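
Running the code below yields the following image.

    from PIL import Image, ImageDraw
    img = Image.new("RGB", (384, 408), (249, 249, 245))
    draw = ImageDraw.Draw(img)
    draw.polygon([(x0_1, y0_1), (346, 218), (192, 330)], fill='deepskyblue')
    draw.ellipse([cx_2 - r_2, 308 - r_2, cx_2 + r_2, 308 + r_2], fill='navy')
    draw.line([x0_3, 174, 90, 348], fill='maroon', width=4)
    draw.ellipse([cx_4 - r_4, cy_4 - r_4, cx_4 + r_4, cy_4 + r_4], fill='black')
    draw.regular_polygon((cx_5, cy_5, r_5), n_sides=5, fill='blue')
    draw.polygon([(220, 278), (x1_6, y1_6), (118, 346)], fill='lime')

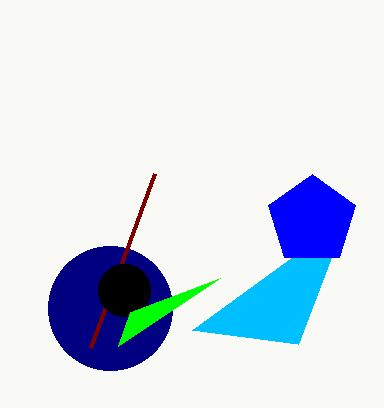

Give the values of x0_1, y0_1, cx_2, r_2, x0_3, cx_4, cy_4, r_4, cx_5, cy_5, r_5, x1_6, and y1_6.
x0_1 = 298, y0_1 = 344, cx_2 = 110, r_2 = 62, x0_3 = 154, cx_4 = 124, cy_4 = 290, r_4 = 26, cx_5 = 312, cy_5 = 220, r_5 = 46, x1_6 = 130, y1_6 = 312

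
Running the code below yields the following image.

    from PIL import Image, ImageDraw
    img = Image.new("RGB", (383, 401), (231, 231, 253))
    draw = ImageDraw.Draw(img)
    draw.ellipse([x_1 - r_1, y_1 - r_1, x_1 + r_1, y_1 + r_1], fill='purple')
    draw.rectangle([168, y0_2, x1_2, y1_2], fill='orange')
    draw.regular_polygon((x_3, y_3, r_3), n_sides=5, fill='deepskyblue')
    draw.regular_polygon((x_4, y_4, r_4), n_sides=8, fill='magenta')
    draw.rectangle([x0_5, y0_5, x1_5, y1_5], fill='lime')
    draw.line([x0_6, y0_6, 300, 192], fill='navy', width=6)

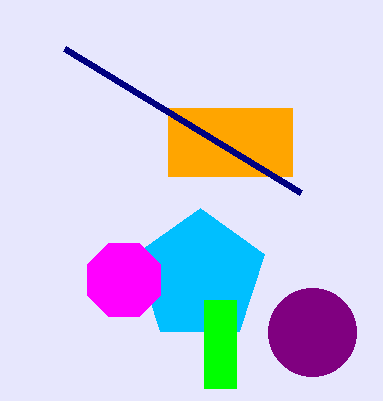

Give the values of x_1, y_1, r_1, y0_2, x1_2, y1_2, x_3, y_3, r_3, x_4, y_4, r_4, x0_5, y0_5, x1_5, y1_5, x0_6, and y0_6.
x_1 = 312
y_1 = 332
r_1 = 44
y0_2 = 108
x1_2 = 292
y1_2 = 176
x_3 = 200
y_3 = 276
r_3 = 68
x_4 = 124
y_4 = 280
r_4 = 40
x0_5 = 204
y0_5 = 300
x1_5 = 236
y1_5 = 388
x0_6 = 64
y0_6 = 48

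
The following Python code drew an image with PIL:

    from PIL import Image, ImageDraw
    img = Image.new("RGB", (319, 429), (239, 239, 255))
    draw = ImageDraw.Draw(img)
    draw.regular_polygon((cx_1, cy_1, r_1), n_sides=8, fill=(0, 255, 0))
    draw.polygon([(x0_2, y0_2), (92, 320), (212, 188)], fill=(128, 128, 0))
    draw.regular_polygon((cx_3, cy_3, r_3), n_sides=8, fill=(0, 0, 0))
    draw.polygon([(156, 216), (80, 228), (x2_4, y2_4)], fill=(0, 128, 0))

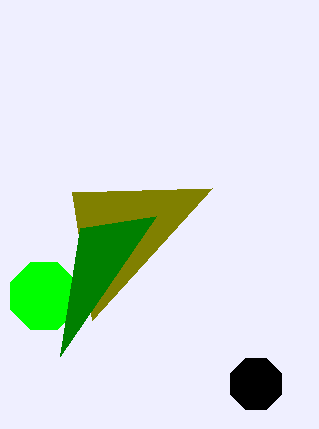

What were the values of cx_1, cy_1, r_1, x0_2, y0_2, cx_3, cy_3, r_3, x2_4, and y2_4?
cx_1 = 44, cy_1 = 296, r_1 = 36, x0_2 = 72, y0_2 = 192, cx_3 = 256, cy_3 = 384, r_3 = 28, x2_4 = 60, y2_4 = 356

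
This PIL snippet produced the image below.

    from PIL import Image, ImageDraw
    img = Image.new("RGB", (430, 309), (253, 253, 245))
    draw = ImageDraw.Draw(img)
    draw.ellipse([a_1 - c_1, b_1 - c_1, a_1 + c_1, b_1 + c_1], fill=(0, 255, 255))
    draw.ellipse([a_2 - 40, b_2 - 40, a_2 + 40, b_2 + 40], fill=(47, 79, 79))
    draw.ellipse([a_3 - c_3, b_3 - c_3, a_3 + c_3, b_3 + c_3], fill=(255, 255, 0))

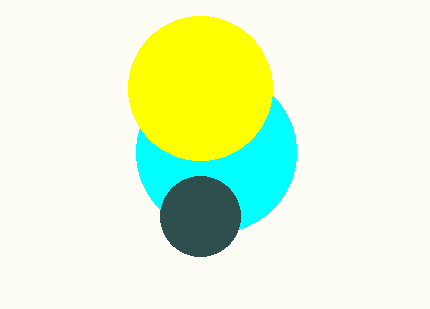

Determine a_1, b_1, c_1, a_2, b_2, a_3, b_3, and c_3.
a_1 = 216; b_1 = 152; c_1 = 80; a_2 = 200; b_2 = 216; a_3 = 200; b_3 = 88; c_3 = 72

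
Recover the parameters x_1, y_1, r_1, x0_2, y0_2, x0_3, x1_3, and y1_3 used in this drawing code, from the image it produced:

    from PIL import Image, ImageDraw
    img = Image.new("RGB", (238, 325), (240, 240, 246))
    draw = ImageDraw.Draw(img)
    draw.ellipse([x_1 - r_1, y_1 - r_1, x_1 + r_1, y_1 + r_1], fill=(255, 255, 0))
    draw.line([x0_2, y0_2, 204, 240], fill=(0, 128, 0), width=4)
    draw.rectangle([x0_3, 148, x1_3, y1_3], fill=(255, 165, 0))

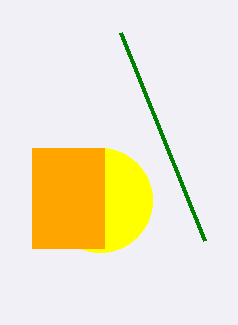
x_1 = 100; y_1 = 200; r_1 = 52; x0_2 = 120; y0_2 = 32; x0_3 = 32; x1_3 = 104; y1_3 = 248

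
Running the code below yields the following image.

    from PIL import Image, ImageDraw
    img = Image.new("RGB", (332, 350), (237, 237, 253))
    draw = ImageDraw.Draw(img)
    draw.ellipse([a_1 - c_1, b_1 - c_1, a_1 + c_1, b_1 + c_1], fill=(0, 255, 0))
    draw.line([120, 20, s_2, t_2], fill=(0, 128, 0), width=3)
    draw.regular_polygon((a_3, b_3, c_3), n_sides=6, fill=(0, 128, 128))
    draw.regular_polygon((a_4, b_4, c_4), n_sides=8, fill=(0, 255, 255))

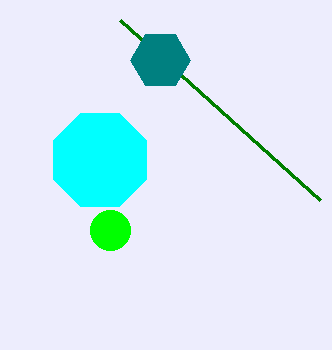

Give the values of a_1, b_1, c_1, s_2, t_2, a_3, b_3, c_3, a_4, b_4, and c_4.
a_1 = 110
b_1 = 230
c_1 = 20
s_2 = 320
t_2 = 200
a_3 = 160
b_3 = 60
c_3 = 30
a_4 = 100
b_4 = 160
c_4 = 50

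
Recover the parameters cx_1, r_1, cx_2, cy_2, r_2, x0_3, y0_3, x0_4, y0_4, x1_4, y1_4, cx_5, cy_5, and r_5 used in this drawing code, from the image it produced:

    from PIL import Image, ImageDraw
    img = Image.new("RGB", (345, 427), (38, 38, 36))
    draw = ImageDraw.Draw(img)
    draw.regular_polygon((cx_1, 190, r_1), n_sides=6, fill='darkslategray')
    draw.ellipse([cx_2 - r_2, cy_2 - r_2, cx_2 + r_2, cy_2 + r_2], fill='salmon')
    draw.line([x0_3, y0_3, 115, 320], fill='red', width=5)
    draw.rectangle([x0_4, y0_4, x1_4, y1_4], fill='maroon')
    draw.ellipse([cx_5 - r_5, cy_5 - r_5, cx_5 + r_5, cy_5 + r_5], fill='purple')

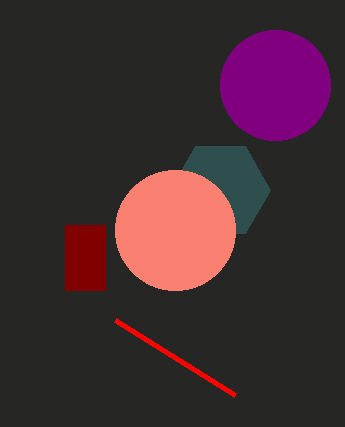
cx_1 = 220
r_1 = 50
cx_2 = 175
cy_2 = 230
r_2 = 60
x0_3 = 235
y0_3 = 395
x0_4 = 65
y0_4 = 225
x1_4 = 105
y1_4 = 290
cx_5 = 275
cy_5 = 85
r_5 = 55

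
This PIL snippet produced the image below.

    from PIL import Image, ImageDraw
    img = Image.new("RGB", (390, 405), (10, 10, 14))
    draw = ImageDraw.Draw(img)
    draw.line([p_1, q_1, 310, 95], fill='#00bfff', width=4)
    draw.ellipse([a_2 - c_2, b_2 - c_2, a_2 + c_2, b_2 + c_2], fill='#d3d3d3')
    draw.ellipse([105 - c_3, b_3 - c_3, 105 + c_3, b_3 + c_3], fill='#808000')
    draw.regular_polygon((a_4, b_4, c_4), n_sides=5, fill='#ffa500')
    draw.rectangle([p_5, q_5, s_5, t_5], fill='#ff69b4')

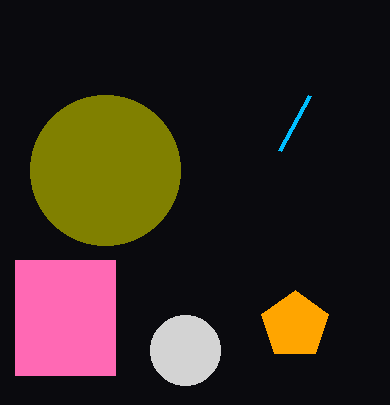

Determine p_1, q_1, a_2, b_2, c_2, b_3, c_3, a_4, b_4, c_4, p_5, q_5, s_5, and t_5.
p_1 = 280
q_1 = 150
a_2 = 185
b_2 = 350
c_2 = 35
b_3 = 170
c_3 = 75
a_4 = 295
b_4 = 325
c_4 = 35
p_5 = 15
q_5 = 260
s_5 = 115
t_5 = 375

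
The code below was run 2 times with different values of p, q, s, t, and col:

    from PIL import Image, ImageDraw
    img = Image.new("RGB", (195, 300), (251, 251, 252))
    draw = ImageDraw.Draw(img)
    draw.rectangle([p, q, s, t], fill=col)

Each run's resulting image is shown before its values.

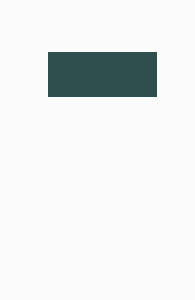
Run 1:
p = 48
q = 52
s = 156
t = 96
col = 'darkslategray'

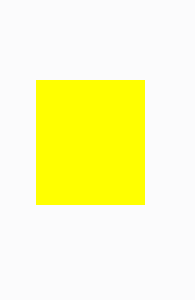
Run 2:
p = 36, q = 80, s = 144, t = 204, col = 'yellow'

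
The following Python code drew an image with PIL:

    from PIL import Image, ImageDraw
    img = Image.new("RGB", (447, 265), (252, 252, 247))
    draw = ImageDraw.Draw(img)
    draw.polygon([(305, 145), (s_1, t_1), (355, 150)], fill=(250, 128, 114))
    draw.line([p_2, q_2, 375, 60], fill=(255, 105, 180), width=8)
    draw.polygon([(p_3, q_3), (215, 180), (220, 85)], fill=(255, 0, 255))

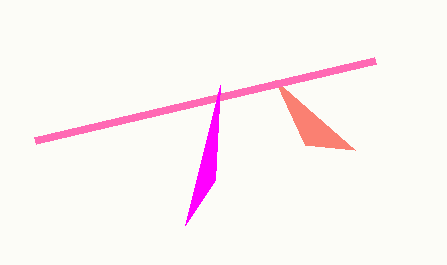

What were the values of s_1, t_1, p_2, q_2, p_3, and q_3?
s_1 = 275; t_1 = 80; p_2 = 35; q_2 = 140; p_3 = 185; q_3 = 225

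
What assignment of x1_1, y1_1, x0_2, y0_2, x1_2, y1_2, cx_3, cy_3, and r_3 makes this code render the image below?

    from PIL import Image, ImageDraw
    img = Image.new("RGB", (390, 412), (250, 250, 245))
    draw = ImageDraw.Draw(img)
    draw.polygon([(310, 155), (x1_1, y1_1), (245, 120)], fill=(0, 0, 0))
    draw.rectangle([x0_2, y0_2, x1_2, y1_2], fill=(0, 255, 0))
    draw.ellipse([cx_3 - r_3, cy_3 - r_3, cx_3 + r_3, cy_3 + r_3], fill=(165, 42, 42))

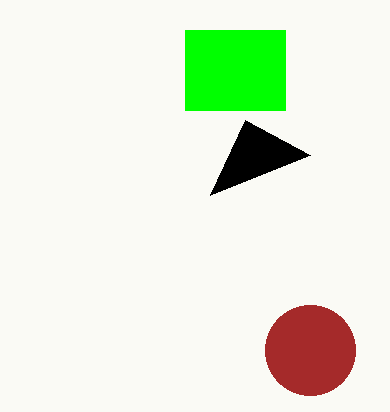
x1_1 = 210, y1_1 = 195, x0_2 = 185, y0_2 = 30, x1_2 = 285, y1_2 = 110, cx_3 = 310, cy_3 = 350, r_3 = 45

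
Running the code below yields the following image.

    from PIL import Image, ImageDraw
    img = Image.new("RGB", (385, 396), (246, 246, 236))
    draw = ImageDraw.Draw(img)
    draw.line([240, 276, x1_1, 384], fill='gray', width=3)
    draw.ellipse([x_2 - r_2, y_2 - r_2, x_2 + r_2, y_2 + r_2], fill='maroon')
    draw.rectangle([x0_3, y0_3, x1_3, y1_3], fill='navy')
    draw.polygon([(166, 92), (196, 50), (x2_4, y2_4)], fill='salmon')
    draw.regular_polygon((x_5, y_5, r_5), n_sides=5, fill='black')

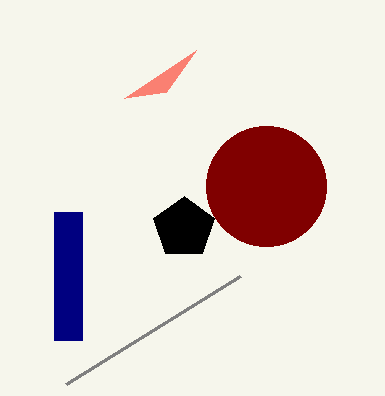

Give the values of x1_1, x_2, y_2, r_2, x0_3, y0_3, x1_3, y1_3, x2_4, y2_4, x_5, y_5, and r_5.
x1_1 = 66, x_2 = 266, y_2 = 186, r_2 = 60, x0_3 = 54, y0_3 = 212, x1_3 = 82, y1_3 = 340, x2_4 = 124, y2_4 = 98, x_5 = 184, y_5 = 228, r_5 = 32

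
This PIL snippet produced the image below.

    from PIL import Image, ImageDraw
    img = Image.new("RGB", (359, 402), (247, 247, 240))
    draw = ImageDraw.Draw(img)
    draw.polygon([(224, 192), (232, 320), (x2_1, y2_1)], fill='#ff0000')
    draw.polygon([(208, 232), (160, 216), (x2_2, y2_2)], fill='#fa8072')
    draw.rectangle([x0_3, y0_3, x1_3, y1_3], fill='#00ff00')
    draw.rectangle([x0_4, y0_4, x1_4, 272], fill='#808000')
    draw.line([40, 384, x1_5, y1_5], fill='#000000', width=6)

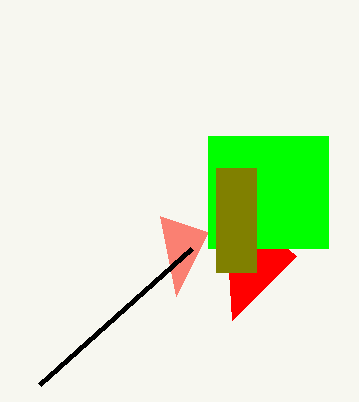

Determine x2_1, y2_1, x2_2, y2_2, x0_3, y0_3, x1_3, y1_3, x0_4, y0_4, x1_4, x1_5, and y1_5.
x2_1 = 296; y2_1 = 256; x2_2 = 176; y2_2 = 296; x0_3 = 208; y0_3 = 136; x1_3 = 328; y1_3 = 248; x0_4 = 216; y0_4 = 168; x1_4 = 256; x1_5 = 192; y1_5 = 248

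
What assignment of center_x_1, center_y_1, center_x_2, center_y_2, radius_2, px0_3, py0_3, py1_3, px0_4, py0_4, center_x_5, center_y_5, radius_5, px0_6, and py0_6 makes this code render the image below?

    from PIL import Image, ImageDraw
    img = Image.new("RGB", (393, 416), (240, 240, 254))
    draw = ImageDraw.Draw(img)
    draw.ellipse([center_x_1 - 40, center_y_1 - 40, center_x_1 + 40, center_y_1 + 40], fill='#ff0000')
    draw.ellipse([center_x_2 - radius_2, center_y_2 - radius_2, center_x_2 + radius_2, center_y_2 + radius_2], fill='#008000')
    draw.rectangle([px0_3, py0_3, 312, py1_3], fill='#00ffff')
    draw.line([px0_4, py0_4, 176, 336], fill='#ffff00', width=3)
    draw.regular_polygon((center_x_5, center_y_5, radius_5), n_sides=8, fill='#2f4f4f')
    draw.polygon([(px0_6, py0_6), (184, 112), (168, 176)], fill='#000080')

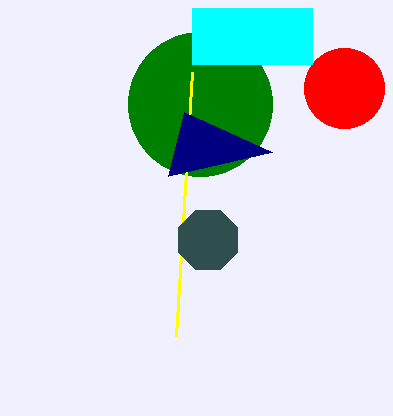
center_x_1 = 344, center_y_1 = 88, center_x_2 = 200, center_y_2 = 104, radius_2 = 72, px0_3 = 192, py0_3 = 8, py1_3 = 64, px0_4 = 192, py0_4 = 72, center_x_5 = 208, center_y_5 = 240, radius_5 = 32, px0_6 = 272, py0_6 = 152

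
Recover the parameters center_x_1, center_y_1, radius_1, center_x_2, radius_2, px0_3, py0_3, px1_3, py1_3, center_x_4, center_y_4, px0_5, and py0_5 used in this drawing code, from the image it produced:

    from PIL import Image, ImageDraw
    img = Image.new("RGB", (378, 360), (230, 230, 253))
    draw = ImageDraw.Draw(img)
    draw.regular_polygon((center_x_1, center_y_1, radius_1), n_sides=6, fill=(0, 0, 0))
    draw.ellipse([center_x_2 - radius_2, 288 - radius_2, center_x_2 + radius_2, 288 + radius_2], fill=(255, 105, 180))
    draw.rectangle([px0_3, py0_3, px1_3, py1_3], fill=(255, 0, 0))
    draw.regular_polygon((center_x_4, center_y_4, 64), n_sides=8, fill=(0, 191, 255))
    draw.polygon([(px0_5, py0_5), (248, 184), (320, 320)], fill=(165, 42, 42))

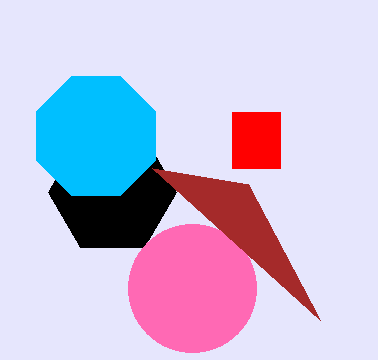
center_x_1 = 112; center_y_1 = 192; radius_1 = 64; center_x_2 = 192; radius_2 = 64; px0_3 = 232; py0_3 = 112; px1_3 = 280; py1_3 = 168; center_x_4 = 96; center_y_4 = 136; px0_5 = 152; py0_5 = 168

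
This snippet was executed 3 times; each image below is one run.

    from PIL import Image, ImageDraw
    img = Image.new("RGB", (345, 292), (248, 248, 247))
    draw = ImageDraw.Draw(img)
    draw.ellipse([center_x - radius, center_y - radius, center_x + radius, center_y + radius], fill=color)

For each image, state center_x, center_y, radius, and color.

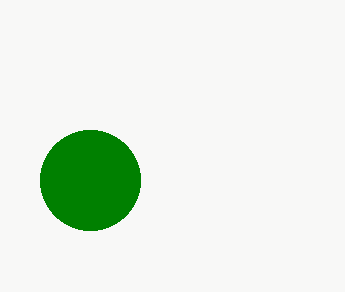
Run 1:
center_x = 90; center_y = 180; radius = 50; color = 'green'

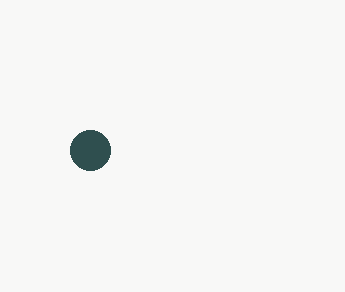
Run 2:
center_x = 90
center_y = 150
radius = 20
color = 'darkslategray'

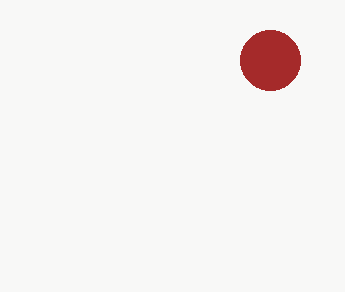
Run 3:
center_x = 270, center_y = 60, radius = 30, color = 'brown'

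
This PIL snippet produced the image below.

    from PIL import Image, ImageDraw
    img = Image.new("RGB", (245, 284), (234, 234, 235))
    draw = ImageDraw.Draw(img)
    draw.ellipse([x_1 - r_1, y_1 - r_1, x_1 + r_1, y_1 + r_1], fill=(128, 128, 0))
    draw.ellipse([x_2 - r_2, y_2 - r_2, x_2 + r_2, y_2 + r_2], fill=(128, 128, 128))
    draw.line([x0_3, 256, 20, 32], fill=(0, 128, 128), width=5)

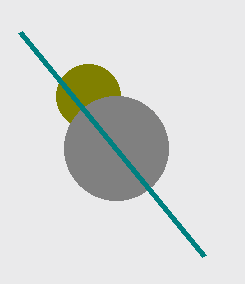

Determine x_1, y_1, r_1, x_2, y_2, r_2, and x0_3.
x_1 = 88; y_1 = 96; r_1 = 32; x_2 = 116; y_2 = 148; r_2 = 52; x0_3 = 204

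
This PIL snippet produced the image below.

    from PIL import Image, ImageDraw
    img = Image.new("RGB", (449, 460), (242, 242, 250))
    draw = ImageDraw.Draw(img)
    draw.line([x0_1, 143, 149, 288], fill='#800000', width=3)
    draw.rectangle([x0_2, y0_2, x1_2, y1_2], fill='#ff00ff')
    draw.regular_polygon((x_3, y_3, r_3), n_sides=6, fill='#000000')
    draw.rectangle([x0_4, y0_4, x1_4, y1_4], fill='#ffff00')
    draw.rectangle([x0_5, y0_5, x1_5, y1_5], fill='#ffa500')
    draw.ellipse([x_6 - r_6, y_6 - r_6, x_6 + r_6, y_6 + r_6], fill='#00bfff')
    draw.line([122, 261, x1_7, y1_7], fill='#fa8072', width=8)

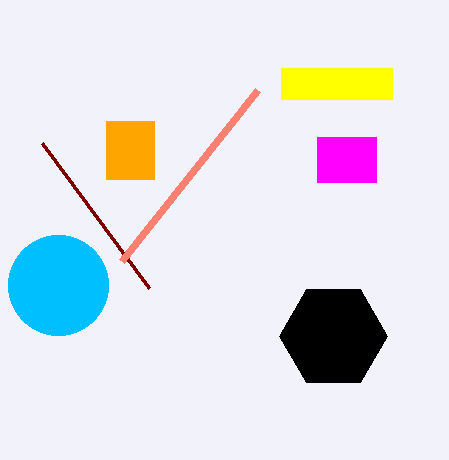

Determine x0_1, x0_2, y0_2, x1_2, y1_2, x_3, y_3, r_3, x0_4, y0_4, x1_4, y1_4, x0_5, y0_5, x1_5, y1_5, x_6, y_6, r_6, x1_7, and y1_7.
x0_1 = 42; x0_2 = 317; y0_2 = 137; x1_2 = 376; y1_2 = 182; x_3 = 333; y_3 = 336; r_3 = 54; x0_4 = 281; y0_4 = 68; x1_4 = 392; y1_4 = 99; x0_5 = 106; y0_5 = 121; x1_5 = 154; y1_5 = 179; x_6 = 58; y_6 = 285; r_6 = 50; x1_7 = 258; y1_7 = 90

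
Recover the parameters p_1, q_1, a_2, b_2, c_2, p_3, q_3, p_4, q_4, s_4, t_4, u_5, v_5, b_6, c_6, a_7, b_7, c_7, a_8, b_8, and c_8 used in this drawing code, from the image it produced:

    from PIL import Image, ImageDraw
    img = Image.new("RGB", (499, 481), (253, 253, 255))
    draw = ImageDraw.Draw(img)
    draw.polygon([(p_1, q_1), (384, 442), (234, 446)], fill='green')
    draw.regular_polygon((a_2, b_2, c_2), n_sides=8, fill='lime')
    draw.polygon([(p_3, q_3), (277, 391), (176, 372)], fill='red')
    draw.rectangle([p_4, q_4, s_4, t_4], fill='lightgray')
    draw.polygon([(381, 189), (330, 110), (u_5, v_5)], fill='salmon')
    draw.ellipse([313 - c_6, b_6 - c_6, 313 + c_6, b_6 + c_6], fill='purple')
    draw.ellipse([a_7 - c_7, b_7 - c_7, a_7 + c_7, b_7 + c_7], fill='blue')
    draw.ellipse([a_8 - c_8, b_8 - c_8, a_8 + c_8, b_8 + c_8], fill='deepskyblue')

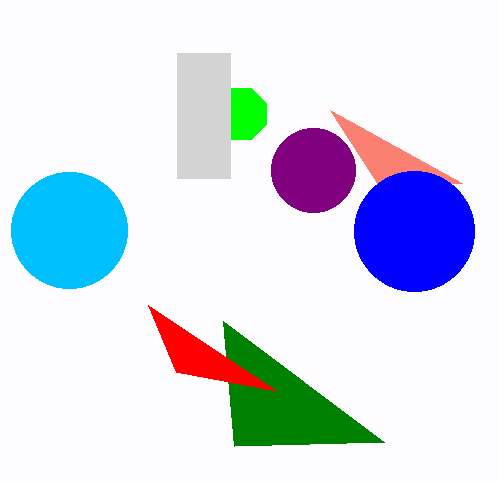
p_1 = 223, q_1 = 321, a_2 = 241, b_2 = 114, c_2 = 28, p_3 = 148, q_3 = 305, p_4 = 177, q_4 = 53, s_4 = 230, t_4 = 178, u_5 = 462, v_5 = 183, b_6 = 170, c_6 = 42, a_7 = 414, b_7 = 231, c_7 = 60, a_8 = 69, b_8 = 230, c_8 = 58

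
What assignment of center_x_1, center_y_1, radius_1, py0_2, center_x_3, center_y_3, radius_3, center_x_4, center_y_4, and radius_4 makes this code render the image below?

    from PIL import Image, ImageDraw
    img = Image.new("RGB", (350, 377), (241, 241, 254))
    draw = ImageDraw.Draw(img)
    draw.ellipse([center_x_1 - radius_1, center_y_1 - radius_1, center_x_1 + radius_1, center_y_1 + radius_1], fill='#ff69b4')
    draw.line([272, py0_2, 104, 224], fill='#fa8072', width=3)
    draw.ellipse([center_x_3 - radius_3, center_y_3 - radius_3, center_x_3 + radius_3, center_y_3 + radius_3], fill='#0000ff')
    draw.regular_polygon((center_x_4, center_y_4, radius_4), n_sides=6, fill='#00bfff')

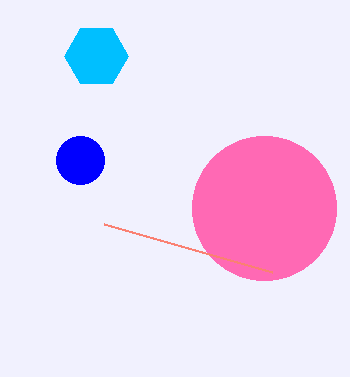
center_x_1 = 264
center_y_1 = 208
radius_1 = 72
py0_2 = 272
center_x_3 = 80
center_y_3 = 160
radius_3 = 24
center_x_4 = 96
center_y_4 = 56
radius_4 = 32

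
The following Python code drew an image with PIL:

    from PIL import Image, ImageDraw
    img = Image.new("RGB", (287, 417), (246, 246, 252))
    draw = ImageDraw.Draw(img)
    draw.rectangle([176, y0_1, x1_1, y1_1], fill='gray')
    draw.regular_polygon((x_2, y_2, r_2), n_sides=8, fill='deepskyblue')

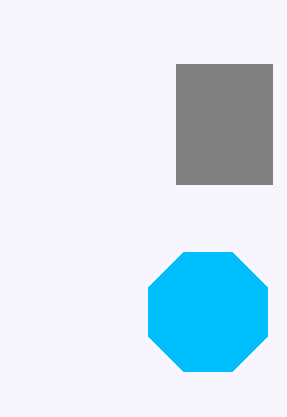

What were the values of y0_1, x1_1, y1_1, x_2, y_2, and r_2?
y0_1 = 64, x1_1 = 272, y1_1 = 184, x_2 = 208, y_2 = 312, r_2 = 64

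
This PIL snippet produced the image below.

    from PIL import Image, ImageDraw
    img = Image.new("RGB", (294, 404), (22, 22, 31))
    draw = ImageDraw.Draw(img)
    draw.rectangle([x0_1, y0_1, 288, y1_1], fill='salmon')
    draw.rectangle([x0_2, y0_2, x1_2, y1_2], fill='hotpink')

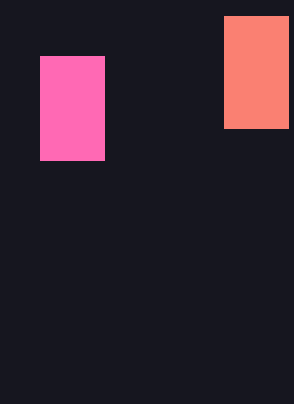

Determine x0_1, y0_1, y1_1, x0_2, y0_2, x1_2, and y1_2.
x0_1 = 224, y0_1 = 16, y1_1 = 128, x0_2 = 40, y0_2 = 56, x1_2 = 104, y1_2 = 160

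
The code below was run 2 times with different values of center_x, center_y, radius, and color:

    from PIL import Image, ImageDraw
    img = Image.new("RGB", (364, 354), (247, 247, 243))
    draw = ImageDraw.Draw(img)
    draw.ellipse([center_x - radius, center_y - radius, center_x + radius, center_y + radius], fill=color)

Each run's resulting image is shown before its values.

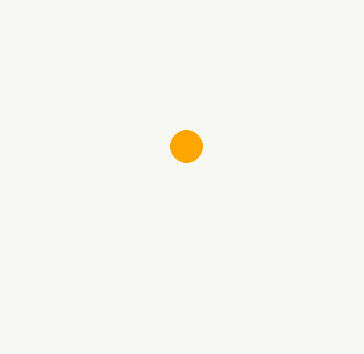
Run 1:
center_x = 186; center_y = 146; radius = 16; color = 'orange'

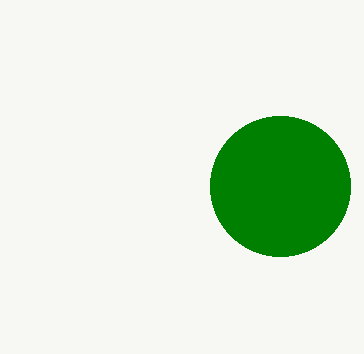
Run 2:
center_x = 280; center_y = 186; radius = 70; color = 'green'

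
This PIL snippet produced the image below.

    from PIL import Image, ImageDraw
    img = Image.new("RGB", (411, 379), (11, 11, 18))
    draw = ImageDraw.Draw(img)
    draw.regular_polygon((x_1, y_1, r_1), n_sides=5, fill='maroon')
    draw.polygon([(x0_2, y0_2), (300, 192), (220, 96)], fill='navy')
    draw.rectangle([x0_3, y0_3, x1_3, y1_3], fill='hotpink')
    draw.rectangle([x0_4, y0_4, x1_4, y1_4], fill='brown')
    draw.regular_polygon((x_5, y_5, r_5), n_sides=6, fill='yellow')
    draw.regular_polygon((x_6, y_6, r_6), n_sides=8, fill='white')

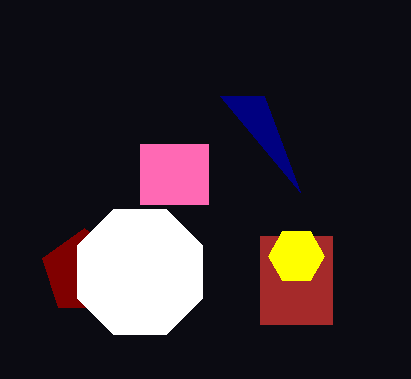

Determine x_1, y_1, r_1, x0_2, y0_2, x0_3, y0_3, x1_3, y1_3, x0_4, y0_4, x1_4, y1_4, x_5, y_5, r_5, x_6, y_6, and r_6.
x_1 = 84; y_1 = 272; r_1 = 44; x0_2 = 264; y0_2 = 96; x0_3 = 140; y0_3 = 144; x1_3 = 208; y1_3 = 204; x0_4 = 260; y0_4 = 236; x1_4 = 332; y1_4 = 324; x_5 = 296; y_5 = 256; r_5 = 28; x_6 = 140; y_6 = 272; r_6 = 68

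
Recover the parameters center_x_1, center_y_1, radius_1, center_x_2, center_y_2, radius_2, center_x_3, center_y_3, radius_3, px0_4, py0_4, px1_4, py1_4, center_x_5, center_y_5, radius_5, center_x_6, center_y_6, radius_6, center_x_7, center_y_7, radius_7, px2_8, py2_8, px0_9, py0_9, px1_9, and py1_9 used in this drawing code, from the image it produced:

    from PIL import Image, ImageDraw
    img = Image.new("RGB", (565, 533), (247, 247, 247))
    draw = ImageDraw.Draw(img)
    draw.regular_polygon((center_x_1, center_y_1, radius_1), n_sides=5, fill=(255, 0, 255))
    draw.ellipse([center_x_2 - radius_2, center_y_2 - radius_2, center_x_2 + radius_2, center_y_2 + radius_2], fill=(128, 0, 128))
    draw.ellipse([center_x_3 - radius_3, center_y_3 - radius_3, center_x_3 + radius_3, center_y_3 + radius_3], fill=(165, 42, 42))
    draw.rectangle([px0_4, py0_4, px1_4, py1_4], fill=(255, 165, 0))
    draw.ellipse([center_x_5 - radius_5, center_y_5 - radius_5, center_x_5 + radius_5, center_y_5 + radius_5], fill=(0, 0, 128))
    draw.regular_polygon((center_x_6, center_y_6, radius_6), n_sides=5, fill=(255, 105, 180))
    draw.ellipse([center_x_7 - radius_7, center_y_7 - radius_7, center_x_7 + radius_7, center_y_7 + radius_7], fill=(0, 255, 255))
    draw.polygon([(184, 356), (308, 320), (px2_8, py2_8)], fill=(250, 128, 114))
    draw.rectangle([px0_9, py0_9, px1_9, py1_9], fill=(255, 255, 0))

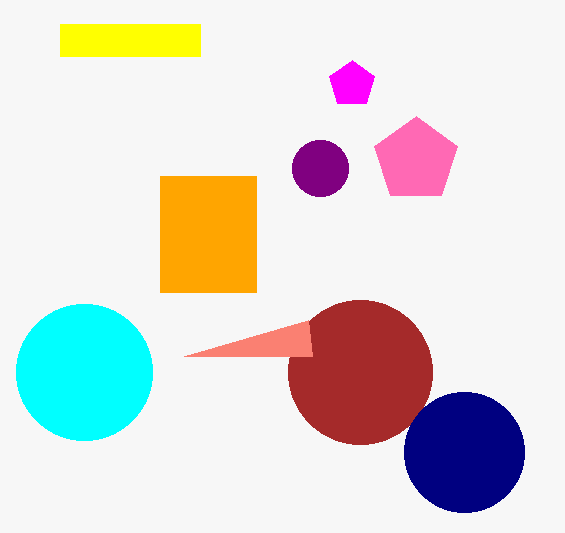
center_x_1 = 352; center_y_1 = 84; radius_1 = 24; center_x_2 = 320; center_y_2 = 168; radius_2 = 28; center_x_3 = 360; center_y_3 = 372; radius_3 = 72; px0_4 = 160; py0_4 = 176; px1_4 = 256; py1_4 = 292; center_x_5 = 464; center_y_5 = 452; radius_5 = 60; center_x_6 = 416; center_y_6 = 160; radius_6 = 44; center_x_7 = 84; center_y_7 = 372; radius_7 = 68; px2_8 = 312; py2_8 = 356; px0_9 = 60; py0_9 = 24; px1_9 = 200; py1_9 = 56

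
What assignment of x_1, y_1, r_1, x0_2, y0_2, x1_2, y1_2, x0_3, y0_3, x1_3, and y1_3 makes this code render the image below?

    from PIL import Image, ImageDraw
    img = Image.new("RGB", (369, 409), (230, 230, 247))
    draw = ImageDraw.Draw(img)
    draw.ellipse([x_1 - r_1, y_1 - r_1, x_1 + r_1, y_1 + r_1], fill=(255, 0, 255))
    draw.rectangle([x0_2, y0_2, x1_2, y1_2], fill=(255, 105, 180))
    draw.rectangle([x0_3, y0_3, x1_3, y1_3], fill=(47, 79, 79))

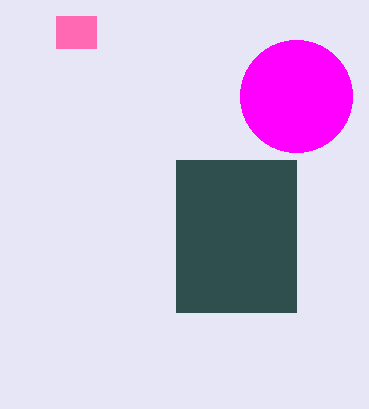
x_1 = 296
y_1 = 96
r_1 = 56
x0_2 = 56
y0_2 = 16
x1_2 = 96
y1_2 = 48
x0_3 = 176
y0_3 = 160
x1_3 = 296
y1_3 = 312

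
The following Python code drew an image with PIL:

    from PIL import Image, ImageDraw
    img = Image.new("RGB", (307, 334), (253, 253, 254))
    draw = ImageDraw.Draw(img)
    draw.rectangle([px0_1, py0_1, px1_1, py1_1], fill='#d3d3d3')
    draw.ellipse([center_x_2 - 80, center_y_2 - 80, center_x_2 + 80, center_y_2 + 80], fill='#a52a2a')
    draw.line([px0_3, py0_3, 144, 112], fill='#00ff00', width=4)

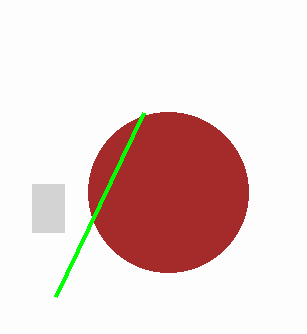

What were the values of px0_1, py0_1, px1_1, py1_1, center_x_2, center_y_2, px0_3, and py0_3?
px0_1 = 32, py0_1 = 184, px1_1 = 64, py1_1 = 232, center_x_2 = 168, center_y_2 = 192, px0_3 = 56, py0_3 = 296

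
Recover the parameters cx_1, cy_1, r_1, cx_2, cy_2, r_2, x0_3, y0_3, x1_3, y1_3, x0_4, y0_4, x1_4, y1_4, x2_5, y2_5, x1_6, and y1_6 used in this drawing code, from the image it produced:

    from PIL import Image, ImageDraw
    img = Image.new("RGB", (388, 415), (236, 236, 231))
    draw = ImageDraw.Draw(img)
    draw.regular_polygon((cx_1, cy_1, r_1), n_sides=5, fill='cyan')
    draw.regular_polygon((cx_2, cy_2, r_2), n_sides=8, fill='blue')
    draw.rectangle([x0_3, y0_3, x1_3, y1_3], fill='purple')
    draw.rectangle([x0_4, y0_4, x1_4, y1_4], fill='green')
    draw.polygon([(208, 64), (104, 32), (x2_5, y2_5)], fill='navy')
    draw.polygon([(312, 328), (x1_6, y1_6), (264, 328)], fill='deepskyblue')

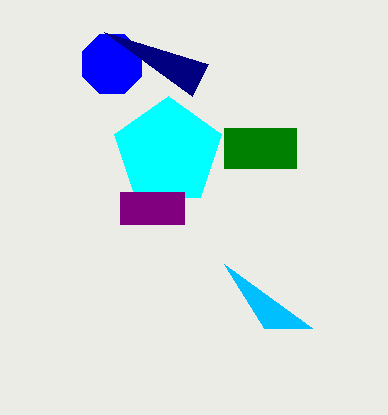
cx_1 = 168
cy_1 = 152
r_1 = 56
cx_2 = 112
cy_2 = 64
r_2 = 32
x0_3 = 120
y0_3 = 192
x1_3 = 184
y1_3 = 224
x0_4 = 224
y0_4 = 128
x1_4 = 296
y1_4 = 168
x2_5 = 192
y2_5 = 96
x1_6 = 224
y1_6 = 264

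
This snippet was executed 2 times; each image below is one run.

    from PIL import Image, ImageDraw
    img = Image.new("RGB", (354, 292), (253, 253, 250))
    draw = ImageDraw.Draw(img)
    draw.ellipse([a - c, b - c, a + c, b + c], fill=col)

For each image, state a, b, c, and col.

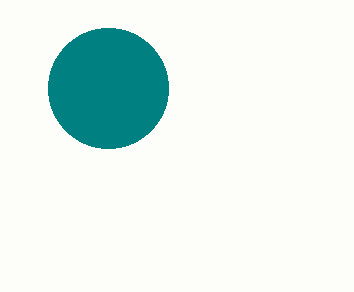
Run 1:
a = 108, b = 88, c = 60, col = 'teal'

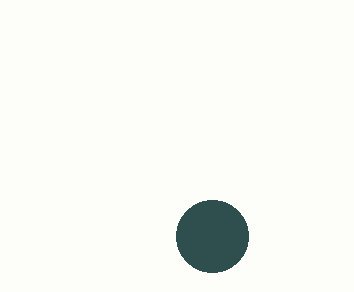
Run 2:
a = 212; b = 236; c = 36; col = 'darkslategray'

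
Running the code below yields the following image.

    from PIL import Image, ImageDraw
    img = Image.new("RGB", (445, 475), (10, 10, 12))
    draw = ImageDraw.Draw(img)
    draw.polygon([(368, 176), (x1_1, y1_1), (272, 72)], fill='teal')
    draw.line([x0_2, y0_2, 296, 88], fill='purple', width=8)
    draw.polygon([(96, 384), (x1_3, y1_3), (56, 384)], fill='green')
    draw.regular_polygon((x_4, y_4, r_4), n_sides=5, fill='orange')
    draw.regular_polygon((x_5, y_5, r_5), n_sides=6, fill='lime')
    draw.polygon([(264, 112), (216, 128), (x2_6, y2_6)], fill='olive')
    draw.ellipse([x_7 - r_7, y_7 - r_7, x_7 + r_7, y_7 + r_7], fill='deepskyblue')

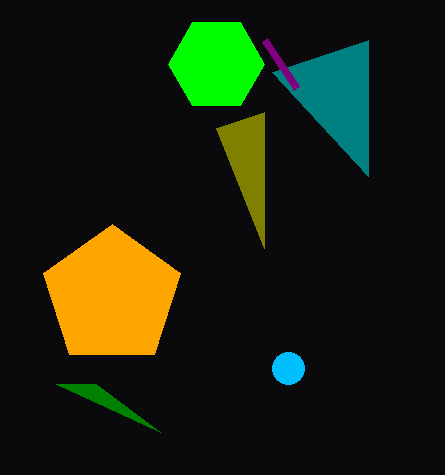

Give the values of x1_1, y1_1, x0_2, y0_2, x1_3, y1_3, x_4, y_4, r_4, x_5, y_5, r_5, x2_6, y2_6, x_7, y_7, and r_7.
x1_1 = 368; y1_1 = 40; x0_2 = 264; y0_2 = 40; x1_3 = 160; y1_3 = 432; x_4 = 112; y_4 = 296; r_4 = 72; x_5 = 216; y_5 = 64; r_5 = 48; x2_6 = 264; y2_6 = 248; x_7 = 288; y_7 = 368; r_7 = 16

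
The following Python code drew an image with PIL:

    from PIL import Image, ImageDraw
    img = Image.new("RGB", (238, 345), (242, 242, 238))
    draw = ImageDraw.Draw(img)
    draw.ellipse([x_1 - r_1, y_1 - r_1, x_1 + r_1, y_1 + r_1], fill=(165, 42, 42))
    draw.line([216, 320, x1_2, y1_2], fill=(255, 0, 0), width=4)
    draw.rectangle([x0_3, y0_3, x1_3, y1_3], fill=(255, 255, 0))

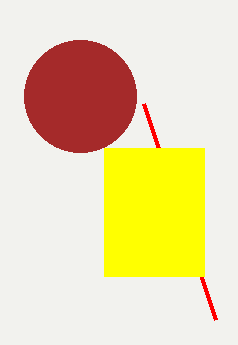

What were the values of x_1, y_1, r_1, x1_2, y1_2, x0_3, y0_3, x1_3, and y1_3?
x_1 = 80; y_1 = 96; r_1 = 56; x1_2 = 144; y1_2 = 104; x0_3 = 104; y0_3 = 148; x1_3 = 204; y1_3 = 276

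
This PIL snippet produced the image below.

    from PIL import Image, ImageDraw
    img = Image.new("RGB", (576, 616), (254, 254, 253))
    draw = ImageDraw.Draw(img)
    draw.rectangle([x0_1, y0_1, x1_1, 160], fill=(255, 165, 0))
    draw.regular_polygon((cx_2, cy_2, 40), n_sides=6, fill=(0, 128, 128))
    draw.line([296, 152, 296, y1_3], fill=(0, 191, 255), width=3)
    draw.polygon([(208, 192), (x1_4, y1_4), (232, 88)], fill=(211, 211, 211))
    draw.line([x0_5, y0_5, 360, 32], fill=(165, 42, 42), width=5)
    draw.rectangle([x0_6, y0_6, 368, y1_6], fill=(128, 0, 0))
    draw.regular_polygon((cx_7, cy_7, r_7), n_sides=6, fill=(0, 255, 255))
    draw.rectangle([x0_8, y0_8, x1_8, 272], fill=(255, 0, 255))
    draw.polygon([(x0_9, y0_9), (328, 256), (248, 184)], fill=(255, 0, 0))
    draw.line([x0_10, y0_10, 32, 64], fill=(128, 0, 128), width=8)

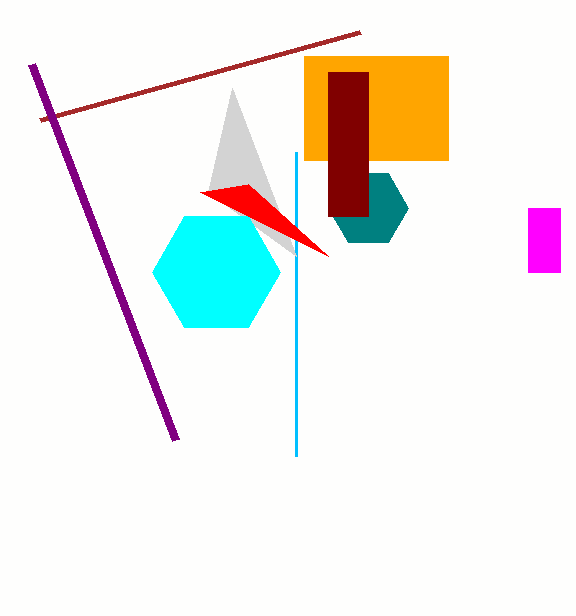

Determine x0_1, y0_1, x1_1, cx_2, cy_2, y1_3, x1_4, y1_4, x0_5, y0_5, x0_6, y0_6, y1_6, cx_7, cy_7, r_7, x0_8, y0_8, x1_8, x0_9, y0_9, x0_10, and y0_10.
x0_1 = 304
y0_1 = 56
x1_1 = 448
cx_2 = 368
cy_2 = 208
y1_3 = 456
x1_4 = 296
y1_4 = 256
x0_5 = 40
y0_5 = 120
x0_6 = 328
y0_6 = 72
y1_6 = 216
cx_7 = 216
cy_7 = 272
r_7 = 64
x0_8 = 528
y0_8 = 208
x1_8 = 560
x0_9 = 200
y0_9 = 192
x0_10 = 176
y0_10 = 440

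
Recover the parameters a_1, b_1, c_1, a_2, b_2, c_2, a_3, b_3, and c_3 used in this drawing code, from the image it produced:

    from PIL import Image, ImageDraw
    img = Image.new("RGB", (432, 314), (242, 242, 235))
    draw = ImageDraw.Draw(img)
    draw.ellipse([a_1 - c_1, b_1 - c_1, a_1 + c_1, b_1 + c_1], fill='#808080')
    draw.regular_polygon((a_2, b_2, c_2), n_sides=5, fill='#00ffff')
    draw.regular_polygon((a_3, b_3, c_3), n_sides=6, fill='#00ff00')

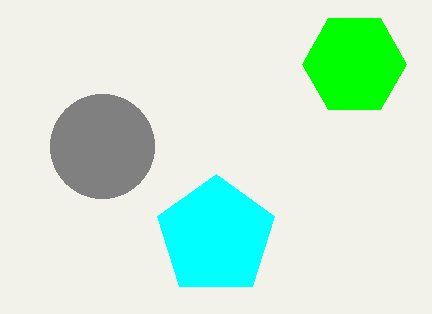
a_1 = 102; b_1 = 146; c_1 = 52; a_2 = 216; b_2 = 236; c_2 = 62; a_3 = 354; b_3 = 64; c_3 = 52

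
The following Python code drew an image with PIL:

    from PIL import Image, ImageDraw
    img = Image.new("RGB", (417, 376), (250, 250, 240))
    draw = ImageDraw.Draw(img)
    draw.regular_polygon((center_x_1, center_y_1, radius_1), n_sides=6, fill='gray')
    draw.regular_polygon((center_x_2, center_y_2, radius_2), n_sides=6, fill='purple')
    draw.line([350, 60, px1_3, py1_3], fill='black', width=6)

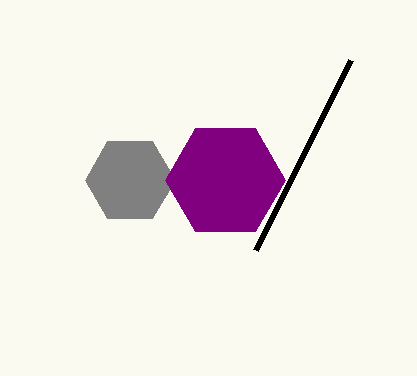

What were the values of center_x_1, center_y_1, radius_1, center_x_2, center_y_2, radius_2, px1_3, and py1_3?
center_x_1 = 130, center_y_1 = 180, radius_1 = 45, center_x_2 = 225, center_y_2 = 180, radius_2 = 60, px1_3 = 255, py1_3 = 250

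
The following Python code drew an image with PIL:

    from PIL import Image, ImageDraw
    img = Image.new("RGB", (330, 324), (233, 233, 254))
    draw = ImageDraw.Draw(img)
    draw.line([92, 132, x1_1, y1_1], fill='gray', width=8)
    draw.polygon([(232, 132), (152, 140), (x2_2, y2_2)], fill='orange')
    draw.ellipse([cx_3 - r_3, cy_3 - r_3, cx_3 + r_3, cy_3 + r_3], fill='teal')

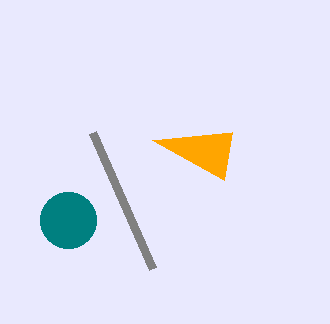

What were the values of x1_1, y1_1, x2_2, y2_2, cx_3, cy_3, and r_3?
x1_1 = 152; y1_1 = 268; x2_2 = 224; y2_2 = 180; cx_3 = 68; cy_3 = 220; r_3 = 28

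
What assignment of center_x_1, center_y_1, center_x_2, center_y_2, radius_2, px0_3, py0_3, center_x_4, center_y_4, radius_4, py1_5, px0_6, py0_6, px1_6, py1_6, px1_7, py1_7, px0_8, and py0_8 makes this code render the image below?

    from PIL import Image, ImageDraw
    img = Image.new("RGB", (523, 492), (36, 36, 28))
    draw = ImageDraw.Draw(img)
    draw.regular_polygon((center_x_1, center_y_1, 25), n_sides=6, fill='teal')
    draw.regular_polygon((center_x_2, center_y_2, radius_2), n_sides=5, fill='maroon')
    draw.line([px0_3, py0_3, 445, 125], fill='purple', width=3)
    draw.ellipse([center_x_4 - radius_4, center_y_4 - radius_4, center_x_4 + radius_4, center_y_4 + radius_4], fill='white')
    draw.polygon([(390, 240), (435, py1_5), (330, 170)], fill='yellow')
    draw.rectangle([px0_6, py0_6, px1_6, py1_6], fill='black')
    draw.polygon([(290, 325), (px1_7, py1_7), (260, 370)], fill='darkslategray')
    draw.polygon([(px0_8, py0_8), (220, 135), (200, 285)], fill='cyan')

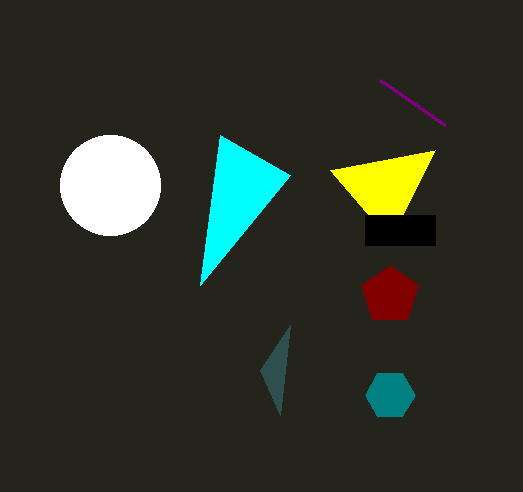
center_x_1 = 390
center_y_1 = 395
center_x_2 = 390
center_y_2 = 295
radius_2 = 30
px0_3 = 380
py0_3 = 80
center_x_4 = 110
center_y_4 = 185
radius_4 = 50
py1_5 = 150
px0_6 = 365
py0_6 = 215
px1_6 = 435
py1_6 = 245
px1_7 = 280
py1_7 = 415
px0_8 = 290
py0_8 = 175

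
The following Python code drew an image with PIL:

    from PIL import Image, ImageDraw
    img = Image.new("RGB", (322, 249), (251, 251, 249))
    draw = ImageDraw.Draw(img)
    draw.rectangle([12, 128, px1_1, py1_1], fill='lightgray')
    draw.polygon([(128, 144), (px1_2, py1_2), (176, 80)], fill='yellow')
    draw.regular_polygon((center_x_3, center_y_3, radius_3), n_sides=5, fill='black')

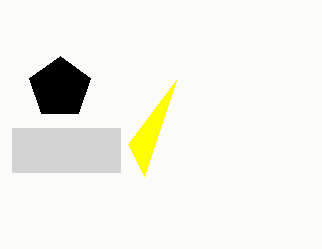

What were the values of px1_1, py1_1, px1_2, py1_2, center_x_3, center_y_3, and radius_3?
px1_1 = 120
py1_1 = 172
px1_2 = 144
py1_2 = 176
center_x_3 = 60
center_y_3 = 88
radius_3 = 32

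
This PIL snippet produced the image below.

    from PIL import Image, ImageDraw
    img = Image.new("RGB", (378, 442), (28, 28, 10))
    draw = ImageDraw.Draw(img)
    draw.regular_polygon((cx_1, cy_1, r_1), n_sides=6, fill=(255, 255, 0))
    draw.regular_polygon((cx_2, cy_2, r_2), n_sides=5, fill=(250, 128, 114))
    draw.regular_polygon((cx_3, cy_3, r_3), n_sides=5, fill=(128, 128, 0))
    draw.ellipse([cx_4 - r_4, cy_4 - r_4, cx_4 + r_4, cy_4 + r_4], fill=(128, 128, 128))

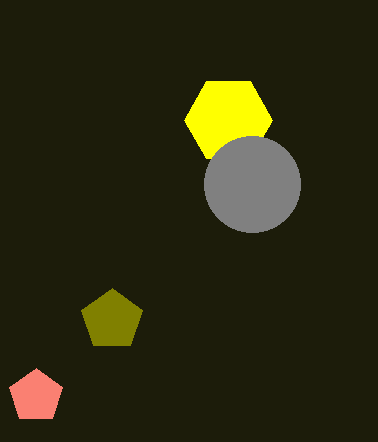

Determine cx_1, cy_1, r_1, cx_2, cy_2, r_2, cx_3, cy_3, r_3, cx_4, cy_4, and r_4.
cx_1 = 228
cy_1 = 120
r_1 = 44
cx_2 = 36
cy_2 = 396
r_2 = 28
cx_3 = 112
cy_3 = 320
r_3 = 32
cx_4 = 252
cy_4 = 184
r_4 = 48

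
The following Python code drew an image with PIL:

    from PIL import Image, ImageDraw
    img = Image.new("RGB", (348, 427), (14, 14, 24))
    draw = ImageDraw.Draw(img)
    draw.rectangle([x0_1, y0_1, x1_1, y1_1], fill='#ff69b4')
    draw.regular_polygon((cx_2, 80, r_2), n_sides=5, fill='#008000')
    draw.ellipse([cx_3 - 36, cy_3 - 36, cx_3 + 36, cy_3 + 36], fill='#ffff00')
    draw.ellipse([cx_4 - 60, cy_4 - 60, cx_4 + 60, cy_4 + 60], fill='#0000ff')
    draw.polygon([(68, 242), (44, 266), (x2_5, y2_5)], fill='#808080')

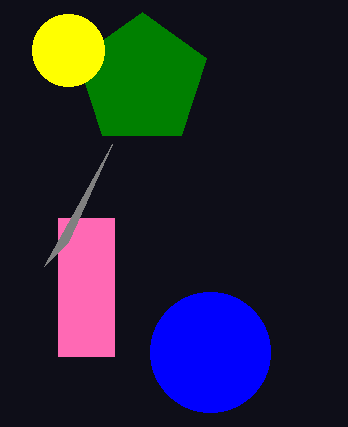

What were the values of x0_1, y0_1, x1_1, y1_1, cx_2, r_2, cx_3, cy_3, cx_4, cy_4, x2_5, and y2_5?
x0_1 = 58; y0_1 = 218; x1_1 = 114; y1_1 = 356; cx_2 = 142; r_2 = 68; cx_3 = 68; cy_3 = 50; cx_4 = 210; cy_4 = 352; x2_5 = 112; y2_5 = 144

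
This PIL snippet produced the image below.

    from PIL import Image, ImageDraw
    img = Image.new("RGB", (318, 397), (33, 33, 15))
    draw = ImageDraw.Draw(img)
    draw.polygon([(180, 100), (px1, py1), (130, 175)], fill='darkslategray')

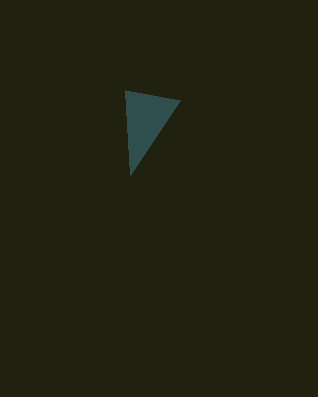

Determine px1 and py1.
px1 = 125, py1 = 90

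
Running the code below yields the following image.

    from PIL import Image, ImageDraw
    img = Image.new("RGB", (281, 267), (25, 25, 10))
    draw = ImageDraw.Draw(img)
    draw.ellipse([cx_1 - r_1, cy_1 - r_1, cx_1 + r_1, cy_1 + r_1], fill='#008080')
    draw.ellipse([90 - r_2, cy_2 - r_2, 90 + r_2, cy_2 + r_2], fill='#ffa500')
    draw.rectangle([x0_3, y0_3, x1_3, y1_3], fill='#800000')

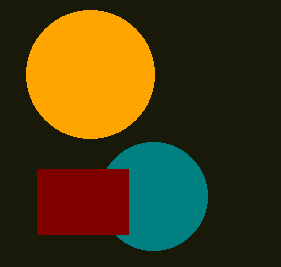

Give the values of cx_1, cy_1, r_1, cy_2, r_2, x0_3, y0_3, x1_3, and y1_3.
cx_1 = 153; cy_1 = 196; r_1 = 54; cy_2 = 74; r_2 = 64; x0_3 = 37; y0_3 = 169; x1_3 = 128; y1_3 = 234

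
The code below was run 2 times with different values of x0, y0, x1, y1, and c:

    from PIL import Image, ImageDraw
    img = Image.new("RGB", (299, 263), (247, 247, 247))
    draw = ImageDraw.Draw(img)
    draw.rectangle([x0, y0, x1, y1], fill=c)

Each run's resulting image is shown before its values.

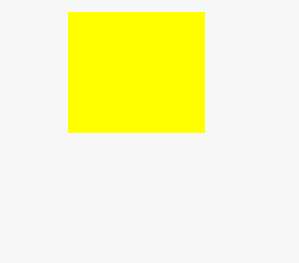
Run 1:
x0 = 68
y0 = 12
x1 = 204
y1 = 132
c = 'yellow'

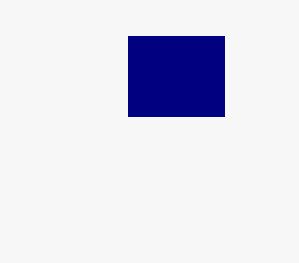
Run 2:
x0 = 128; y0 = 36; x1 = 224; y1 = 116; c = 'navy'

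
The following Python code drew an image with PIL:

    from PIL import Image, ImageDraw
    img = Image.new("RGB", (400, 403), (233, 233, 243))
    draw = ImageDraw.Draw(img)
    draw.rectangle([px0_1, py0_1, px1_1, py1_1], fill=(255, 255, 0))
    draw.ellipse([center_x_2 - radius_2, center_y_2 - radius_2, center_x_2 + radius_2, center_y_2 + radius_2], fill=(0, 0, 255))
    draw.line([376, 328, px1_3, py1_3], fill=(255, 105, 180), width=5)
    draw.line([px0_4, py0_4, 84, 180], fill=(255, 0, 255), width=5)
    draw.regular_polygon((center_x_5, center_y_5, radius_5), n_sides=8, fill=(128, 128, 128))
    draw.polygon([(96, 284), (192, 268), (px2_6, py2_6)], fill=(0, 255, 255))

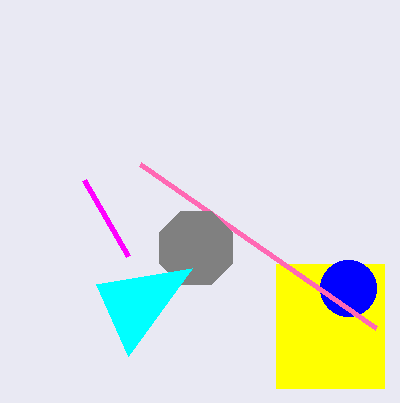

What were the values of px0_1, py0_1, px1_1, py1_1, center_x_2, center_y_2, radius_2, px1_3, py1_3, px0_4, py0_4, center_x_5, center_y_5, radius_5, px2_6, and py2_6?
px0_1 = 276
py0_1 = 264
px1_1 = 384
py1_1 = 388
center_x_2 = 348
center_y_2 = 288
radius_2 = 28
px1_3 = 140
py1_3 = 164
px0_4 = 128
py0_4 = 256
center_x_5 = 196
center_y_5 = 248
radius_5 = 40
px2_6 = 128
py2_6 = 356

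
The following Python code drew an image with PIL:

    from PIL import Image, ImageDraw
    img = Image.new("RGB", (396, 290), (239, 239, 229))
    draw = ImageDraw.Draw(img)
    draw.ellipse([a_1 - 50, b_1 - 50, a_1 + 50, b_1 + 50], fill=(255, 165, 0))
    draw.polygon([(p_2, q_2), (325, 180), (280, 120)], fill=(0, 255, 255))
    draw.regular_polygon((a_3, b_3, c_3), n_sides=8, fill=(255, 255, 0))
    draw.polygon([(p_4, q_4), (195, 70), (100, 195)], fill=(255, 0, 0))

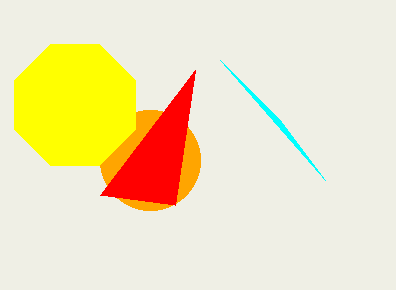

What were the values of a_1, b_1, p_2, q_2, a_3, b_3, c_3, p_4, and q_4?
a_1 = 150; b_1 = 160; p_2 = 220; q_2 = 60; a_3 = 75; b_3 = 105; c_3 = 65; p_4 = 175; q_4 = 205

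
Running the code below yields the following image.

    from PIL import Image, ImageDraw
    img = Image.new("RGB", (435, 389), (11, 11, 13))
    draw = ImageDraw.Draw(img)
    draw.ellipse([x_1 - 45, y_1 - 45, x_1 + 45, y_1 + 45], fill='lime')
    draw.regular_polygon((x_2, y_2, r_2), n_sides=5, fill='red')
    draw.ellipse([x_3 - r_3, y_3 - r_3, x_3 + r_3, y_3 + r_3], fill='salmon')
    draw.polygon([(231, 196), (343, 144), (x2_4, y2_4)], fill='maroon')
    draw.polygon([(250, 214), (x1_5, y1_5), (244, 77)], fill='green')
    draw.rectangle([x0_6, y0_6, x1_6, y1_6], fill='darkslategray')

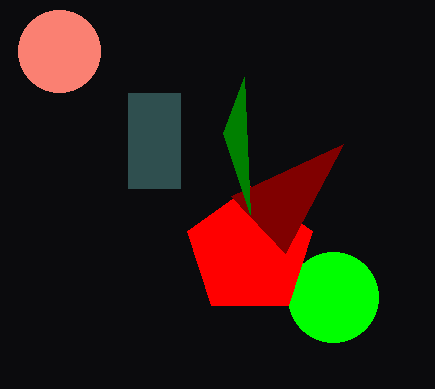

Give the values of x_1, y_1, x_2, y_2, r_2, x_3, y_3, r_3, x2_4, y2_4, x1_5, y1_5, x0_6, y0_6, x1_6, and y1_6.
x_1 = 333, y_1 = 297, x_2 = 250, y_2 = 252, r_2 = 66, x_3 = 59, y_3 = 51, r_3 = 41, x2_4 = 285, y2_4 = 253, x1_5 = 223, y1_5 = 133, x0_6 = 128, y0_6 = 93, x1_6 = 180, y1_6 = 188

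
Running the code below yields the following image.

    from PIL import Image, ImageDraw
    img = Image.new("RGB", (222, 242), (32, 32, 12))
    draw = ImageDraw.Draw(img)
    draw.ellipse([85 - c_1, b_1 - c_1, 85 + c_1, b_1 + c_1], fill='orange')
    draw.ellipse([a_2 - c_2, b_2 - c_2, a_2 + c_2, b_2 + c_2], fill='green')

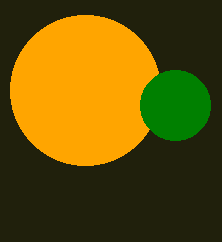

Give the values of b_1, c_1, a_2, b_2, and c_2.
b_1 = 90, c_1 = 75, a_2 = 175, b_2 = 105, c_2 = 35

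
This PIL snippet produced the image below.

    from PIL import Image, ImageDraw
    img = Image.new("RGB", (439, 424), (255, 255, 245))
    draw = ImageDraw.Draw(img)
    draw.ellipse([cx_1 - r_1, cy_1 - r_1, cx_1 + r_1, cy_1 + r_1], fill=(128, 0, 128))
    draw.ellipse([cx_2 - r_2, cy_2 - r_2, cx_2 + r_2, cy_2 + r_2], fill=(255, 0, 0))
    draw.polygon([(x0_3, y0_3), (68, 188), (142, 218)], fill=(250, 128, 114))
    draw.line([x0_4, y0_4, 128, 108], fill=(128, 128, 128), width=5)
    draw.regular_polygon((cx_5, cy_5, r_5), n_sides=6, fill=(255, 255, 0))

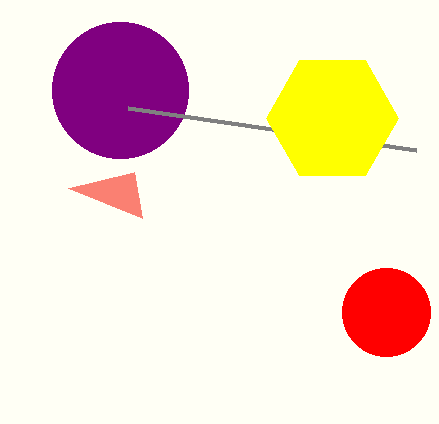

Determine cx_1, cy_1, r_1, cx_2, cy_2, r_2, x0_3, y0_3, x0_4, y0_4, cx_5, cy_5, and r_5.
cx_1 = 120, cy_1 = 90, r_1 = 68, cx_2 = 386, cy_2 = 312, r_2 = 44, x0_3 = 134, y0_3 = 172, x0_4 = 416, y0_4 = 150, cx_5 = 332, cy_5 = 118, r_5 = 66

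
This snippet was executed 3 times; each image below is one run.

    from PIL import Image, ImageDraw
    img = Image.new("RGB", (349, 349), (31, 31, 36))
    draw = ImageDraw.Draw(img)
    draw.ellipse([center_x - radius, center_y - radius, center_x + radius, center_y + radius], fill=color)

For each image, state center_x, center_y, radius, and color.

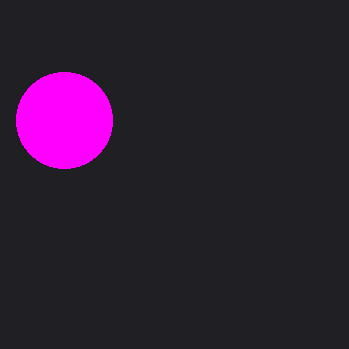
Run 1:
center_x = 64; center_y = 120; radius = 48; color = 'magenta'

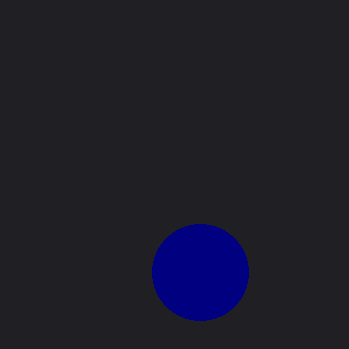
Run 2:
center_x = 200
center_y = 272
radius = 48
color = 'navy'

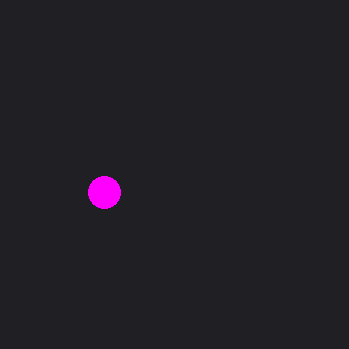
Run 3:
center_x = 104; center_y = 192; radius = 16; color = 'magenta'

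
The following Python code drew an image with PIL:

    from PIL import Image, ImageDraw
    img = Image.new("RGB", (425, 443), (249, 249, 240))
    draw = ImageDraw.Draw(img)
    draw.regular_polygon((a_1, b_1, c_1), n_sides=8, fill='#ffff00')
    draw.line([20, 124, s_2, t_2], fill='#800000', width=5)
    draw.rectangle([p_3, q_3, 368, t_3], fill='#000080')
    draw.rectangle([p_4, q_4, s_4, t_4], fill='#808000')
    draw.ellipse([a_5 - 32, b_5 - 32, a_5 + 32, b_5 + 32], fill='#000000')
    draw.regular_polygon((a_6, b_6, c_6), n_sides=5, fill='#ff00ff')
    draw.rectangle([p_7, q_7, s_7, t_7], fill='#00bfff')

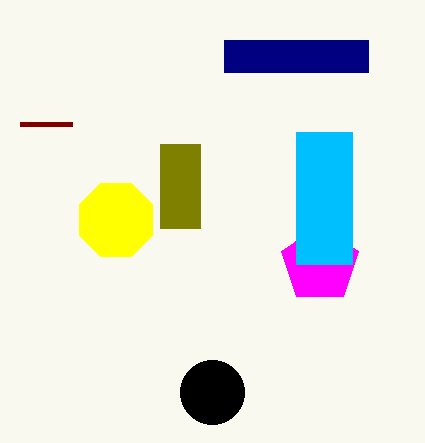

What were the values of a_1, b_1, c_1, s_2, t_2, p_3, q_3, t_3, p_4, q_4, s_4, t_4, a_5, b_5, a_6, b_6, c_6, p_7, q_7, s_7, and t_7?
a_1 = 116
b_1 = 220
c_1 = 40
s_2 = 72
t_2 = 124
p_3 = 224
q_3 = 40
t_3 = 72
p_4 = 160
q_4 = 144
s_4 = 200
t_4 = 228
a_5 = 212
b_5 = 392
a_6 = 320
b_6 = 264
c_6 = 40
p_7 = 296
q_7 = 132
s_7 = 352
t_7 = 264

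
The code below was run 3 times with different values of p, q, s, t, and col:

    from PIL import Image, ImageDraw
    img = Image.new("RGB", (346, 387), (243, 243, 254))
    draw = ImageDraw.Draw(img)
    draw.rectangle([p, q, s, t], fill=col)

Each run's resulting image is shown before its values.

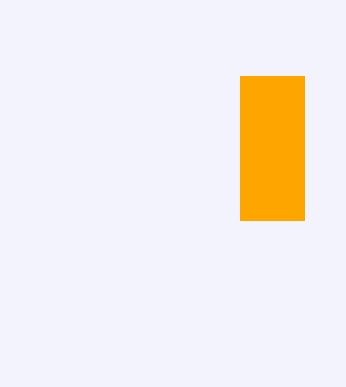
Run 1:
p = 240
q = 76
s = 304
t = 220
col = 'orange'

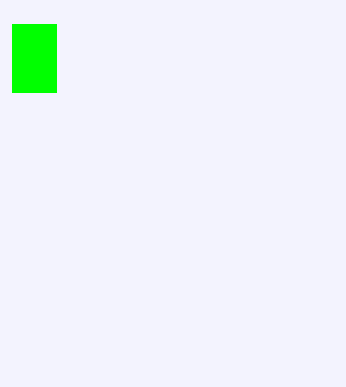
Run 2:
p = 12; q = 24; s = 56; t = 92; col = 'lime'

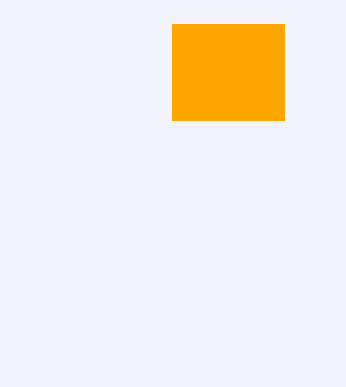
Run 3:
p = 172; q = 24; s = 284; t = 120; col = 'orange'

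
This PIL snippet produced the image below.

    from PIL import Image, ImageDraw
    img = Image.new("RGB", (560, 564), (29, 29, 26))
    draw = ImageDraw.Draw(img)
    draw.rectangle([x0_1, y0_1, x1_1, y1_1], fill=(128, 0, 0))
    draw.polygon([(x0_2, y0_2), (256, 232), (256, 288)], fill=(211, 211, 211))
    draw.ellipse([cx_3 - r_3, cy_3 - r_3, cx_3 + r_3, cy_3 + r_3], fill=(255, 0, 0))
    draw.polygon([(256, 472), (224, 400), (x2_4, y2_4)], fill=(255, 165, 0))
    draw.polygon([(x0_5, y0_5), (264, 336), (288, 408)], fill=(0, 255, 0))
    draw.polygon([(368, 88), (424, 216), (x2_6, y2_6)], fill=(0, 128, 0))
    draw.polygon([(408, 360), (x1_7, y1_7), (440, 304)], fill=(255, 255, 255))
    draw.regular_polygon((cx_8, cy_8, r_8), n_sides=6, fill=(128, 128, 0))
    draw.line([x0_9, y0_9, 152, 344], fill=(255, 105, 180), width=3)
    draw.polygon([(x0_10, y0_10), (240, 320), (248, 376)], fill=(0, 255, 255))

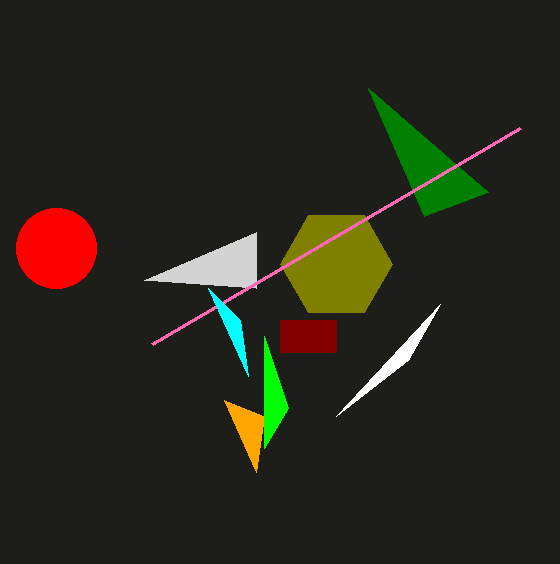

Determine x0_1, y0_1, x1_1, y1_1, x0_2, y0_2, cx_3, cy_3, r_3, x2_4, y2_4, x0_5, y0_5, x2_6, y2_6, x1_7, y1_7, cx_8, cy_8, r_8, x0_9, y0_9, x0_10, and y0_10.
x0_1 = 280; y0_1 = 320; x1_1 = 336; y1_1 = 352; x0_2 = 144; y0_2 = 280; cx_3 = 56; cy_3 = 248; r_3 = 40; x2_4 = 264; y2_4 = 416; x0_5 = 264; y0_5 = 448; x2_6 = 488; y2_6 = 192; x1_7 = 336; y1_7 = 416; cx_8 = 336; cy_8 = 264; r_8 = 56; x0_9 = 520; y0_9 = 128; x0_10 = 208; y0_10 = 288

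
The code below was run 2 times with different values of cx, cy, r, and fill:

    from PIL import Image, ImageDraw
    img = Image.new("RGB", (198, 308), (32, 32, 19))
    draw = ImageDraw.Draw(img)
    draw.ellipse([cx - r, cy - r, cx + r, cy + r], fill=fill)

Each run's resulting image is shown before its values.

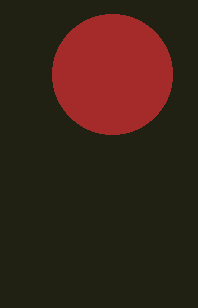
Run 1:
cx = 112
cy = 74
r = 60
fill = 'brown'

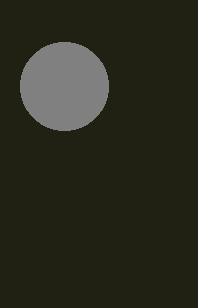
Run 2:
cx = 64, cy = 86, r = 44, fill = 'gray'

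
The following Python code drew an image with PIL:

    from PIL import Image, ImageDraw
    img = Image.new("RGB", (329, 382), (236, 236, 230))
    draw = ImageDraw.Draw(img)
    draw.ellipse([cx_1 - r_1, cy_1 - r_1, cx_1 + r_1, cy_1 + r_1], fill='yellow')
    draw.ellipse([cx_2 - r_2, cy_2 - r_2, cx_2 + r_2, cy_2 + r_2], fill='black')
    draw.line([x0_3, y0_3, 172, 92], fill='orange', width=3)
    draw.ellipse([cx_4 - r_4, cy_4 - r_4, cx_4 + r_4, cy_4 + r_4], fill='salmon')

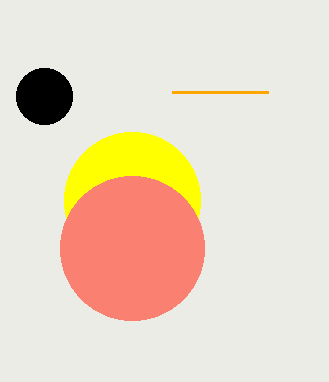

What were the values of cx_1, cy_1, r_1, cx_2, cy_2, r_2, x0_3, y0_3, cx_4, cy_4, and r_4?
cx_1 = 132, cy_1 = 200, r_1 = 68, cx_2 = 44, cy_2 = 96, r_2 = 28, x0_3 = 268, y0_3 = 92, cx_4 = 132, cy_4 = 248, r_4 = 72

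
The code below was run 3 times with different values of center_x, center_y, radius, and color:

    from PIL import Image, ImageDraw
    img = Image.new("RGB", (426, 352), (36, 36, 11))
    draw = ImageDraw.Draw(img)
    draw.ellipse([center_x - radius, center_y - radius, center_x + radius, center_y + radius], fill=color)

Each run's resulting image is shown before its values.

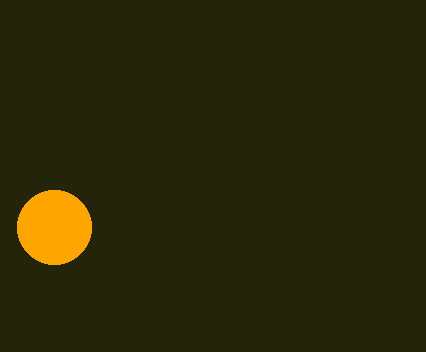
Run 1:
center_x = 54; center_y = 227; radius = 37; color = 'orange'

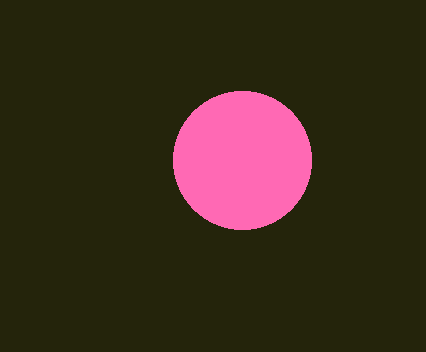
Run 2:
center_x = 242; center_y = 160; radius = 69; color = 'hotpink'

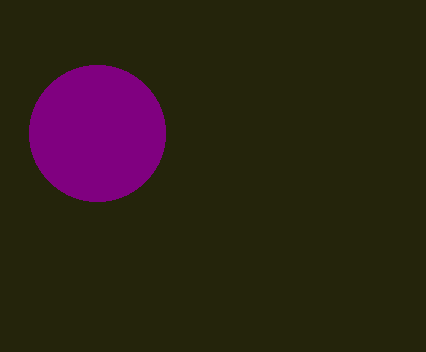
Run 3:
center_x = 97
center_y = 133
radius = 68
color = 'purple'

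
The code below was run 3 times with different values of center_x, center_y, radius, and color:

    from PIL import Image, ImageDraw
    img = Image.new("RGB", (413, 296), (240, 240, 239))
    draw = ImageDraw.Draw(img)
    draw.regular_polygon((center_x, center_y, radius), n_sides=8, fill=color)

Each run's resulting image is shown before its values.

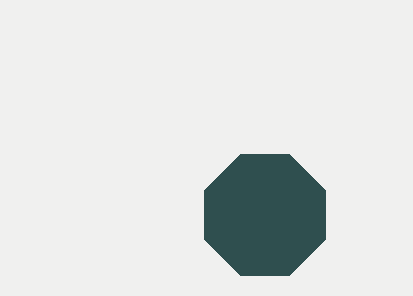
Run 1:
center_x = 265; center_y = 215; radius = 65; color = 'darkslategray'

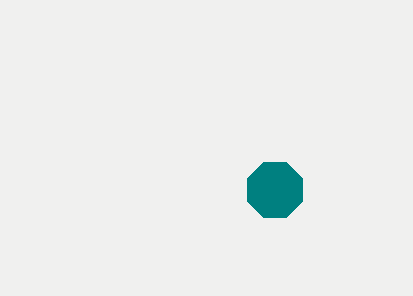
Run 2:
center_x = 275
center_y = 190
radius = 30
color = 'teal'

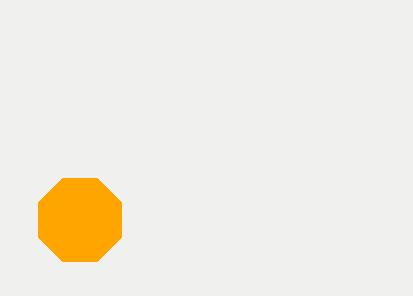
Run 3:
center_x = 80; center_y = 220; radius = 45; color = 'orange'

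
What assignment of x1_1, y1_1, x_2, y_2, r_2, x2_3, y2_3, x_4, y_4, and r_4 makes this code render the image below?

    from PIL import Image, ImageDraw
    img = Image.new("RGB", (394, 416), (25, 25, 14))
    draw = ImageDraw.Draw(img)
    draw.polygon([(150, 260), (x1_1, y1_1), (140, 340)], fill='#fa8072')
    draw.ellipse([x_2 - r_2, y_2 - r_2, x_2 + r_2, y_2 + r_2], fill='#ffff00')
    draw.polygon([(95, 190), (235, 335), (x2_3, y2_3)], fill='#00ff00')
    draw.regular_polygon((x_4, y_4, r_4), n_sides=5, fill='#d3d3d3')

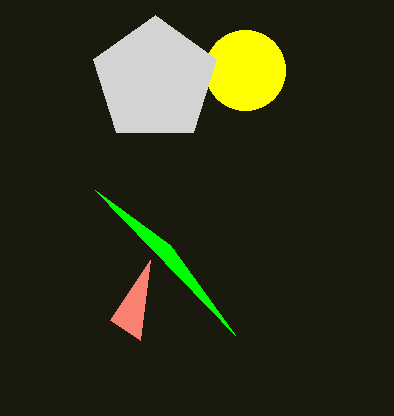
x1_1 = 110, y1_1 = 320, x_2 = 245, y_2 = 70, r_2 = 40, x2_3 = 170, y2_3 = 245, x_4 = 155, y_4 = 80, r_4 = 65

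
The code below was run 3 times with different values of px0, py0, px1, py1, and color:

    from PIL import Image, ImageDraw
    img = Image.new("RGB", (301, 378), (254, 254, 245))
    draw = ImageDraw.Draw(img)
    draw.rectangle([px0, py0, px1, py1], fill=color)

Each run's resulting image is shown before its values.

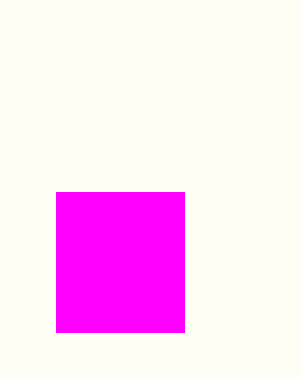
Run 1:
px0 = 56
py0 = 192
px1 = 184
py1 = 332
color = 'magenta'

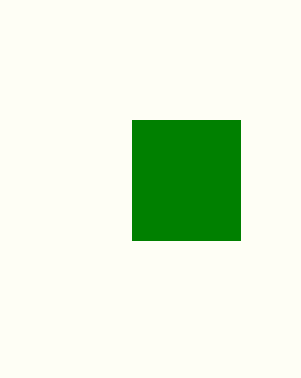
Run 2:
px0 = 132
py0 = 120
px1 = 240
py1 = 240
color = 'green'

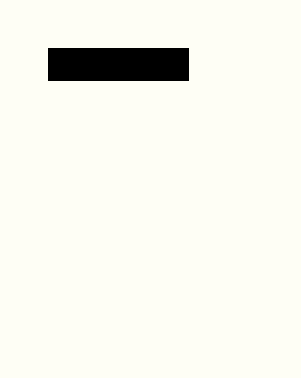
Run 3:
px0 = 48
py0 = 48
px1 = 188
py1 = 80
color = 'black'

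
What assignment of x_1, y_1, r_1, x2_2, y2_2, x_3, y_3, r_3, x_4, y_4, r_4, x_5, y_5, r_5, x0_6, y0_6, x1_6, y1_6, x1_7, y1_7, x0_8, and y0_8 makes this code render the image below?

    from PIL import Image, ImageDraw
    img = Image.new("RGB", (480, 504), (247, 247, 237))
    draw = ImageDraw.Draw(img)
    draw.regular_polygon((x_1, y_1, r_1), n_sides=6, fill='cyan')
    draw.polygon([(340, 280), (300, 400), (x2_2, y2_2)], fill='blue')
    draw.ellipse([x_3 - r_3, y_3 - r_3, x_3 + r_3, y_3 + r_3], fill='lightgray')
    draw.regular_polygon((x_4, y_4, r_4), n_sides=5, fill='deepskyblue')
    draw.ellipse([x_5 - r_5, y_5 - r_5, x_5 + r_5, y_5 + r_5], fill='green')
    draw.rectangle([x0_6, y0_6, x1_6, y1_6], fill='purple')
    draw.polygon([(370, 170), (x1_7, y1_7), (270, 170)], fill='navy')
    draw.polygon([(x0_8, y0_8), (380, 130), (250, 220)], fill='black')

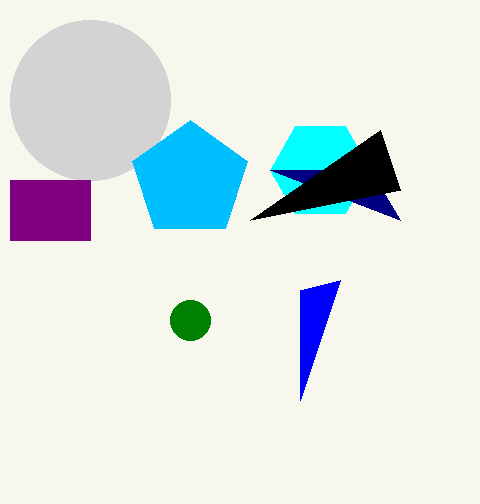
x_1 = 320; y_1 = 170; r_1 = 50; x2_2 = 300; y2_2 = 290; x_3 = 90; y_3 = 100; r_3 = 80; x_4 = 190; y_4 = 180; r_4 = 60; x_5 = 190; y_5 = 320; r_5 = 20; x0_6 = 10; y0_6 = 180; x1_6 = 90; y1_6 = 240; x1_7 = 400; y1_7 = 220; x0_8 = 400; y0_8 = 190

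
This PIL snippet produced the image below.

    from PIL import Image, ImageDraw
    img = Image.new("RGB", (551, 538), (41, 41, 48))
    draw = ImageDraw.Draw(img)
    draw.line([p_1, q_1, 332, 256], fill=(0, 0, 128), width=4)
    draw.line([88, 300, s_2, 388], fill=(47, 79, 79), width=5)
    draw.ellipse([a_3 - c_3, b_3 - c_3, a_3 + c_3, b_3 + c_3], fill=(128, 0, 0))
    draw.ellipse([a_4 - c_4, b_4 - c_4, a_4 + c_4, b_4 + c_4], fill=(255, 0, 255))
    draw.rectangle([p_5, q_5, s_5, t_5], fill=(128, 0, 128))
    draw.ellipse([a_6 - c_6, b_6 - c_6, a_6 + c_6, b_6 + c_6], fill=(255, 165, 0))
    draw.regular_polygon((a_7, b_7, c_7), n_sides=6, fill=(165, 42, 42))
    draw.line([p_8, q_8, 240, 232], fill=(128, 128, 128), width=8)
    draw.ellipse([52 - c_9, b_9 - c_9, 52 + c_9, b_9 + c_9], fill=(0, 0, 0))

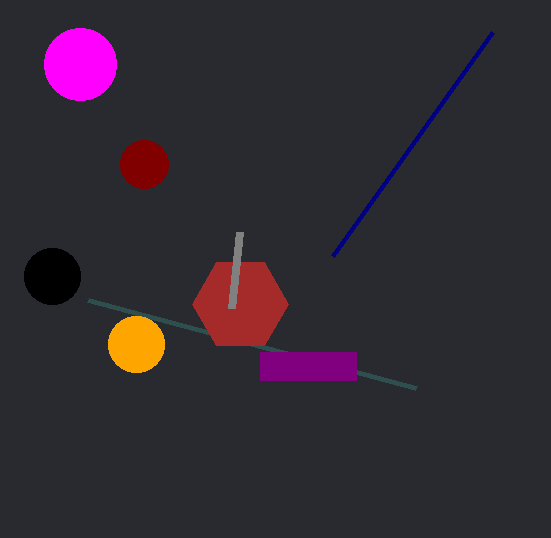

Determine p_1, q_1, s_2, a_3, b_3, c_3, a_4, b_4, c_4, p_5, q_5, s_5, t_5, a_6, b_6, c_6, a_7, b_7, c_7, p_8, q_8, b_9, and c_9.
p_1 = 492, q_1 = 32, s_2 = 416, a_3 = 144, b_3 = 164, c_3 = 24, a_4 = 80, b_4 = 64, c_4 = 36, p_5 = 260, q_5 = 352, s_5 = 356, t_5 = 380, a_6 = 136, b_6 = 344, c_6 = 28, a_7 = 240, b_7 = 304, c_7 = 48, p_8 = 232, q_8 = 308, b_9 = 276, c_9 = 28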